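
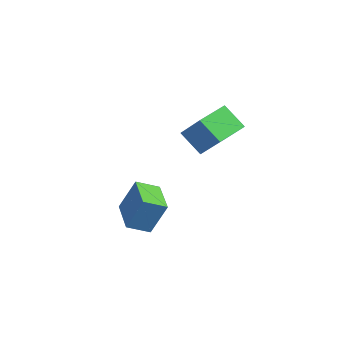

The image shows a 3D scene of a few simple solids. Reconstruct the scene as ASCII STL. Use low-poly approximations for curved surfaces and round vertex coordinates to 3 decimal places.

solid 
facet normal -0.835 0.550 0.009
outer loop
vertex 1.268 -2.595 -1.746
vertex 1.912 -1.607 -2.316
vertex 0.799 -3.281 -3.466
endloop
endfacet
facet normal -0.492 -0.754 0.435
outer loop
vertex 2.428 -4.353 -3.484
vertex 1.268 -2.595 -1.746
vertex 0.799 -3.281 -3.466
endloop
endfacet
facet normal -0.835 0.550 0.009
outer loop
vertex 0.799 -3.281 -3.466
vertex 1.912 -1.607 -2.316
vertex 1.443 -2.293 -4.036
endloop
endfacet
facet normal -0.246 -0.359 -0.900
outer loop
vertex 1.443 -2.293 -4.036
vertex 2.428 -4.353 -3.484
vertex 0.799 -3.281 -3.466
endloop
endfacet
facet normal 0.246 0.359 0.900
outer loop
vertex 1.268 -2.595 -1.746
vertex 3.541 -2.679 -2.334
vertex 1.912 -1.607 -2.316
endloop
endfacet
facet normal -0.492 -0.754 0.435
outer loop
vertex 2.897 -3.667 -1.764
vertex 1.268 -2.595 -1.746
vertex 2.428 -4.353 -3.484
endloop
endfacet
facet normal 0.246 0.359 0.900
outer loop
vertex 2.897 -3.667 -1.764
vertex 3.541 -2.679 -2.334
vertex 1.268 -2.595 -1.746
endloop
endfacet
facet normal 0.492 0.754 -0.435
outer loop
vertex 1.912 -1.607 -2.316
vertex 3.541 -2.679 -2.334
vertex 1.443 -2.293 -4.036
endloop
endfacet
facet normal -0.246 -0.359 -0.900
outer loop
vertex 3.072 -3.365 -4.054
vertex 2.428 -4.353 -3.484
vertex 1.443 -2.293 -4.036
endloop
endfacet
facet normal 0.492 0.754 -0.435
outer loop
vertex 1.443 -2.293 -4.036
vertex 3.541 -2.679 -2.334
vertex 3.072 -3.365 -4.054
endloop
endfacet
facet normal 0.835 -0.550 -0.009
outer loop
vertex 3.072 -3.365 -4.054
vertex 2.897 -3.667 -1.764
vertex 2.428 -4.353 -3.484
endloop
endfacet
facet normal 0.835 -0.550 -0.009
outer loop
vertex 3.541 -2.679 -2.334
vertex 2.897 -3.667 -1.764
vertex 3.072 -3.365 -4.054
endloop
endfacet
facet normal -0.765 -0.091 0.637
outer loop
vertex 1.331 1.732 0.585
vertex 1.235 3.594 0.737
vertex -0.062 1.797 -1.078
endloop
endfacet
facet normal 0.051 -0.995 -0.082
outer loop
vertex 1.185 1.946 -2.117
vertex 1.331 1.732 0.585
vertex -0.062 1.797 -1.078
endloop
endfacet
facet normal -0.765 -0.092 0.637
outer loop
vertex -0.062 1.797 -1.078
vertex 1.235 3.594 0.737
vertex -0.158 3.658 -0.926
endloop
endfacet
facet normal -0.642 0.029 -0.766
outer loop
vertex -0.158 3.658 -0.926
vertex 1.185 1.946 -2.117
vertex -0.062 1.797 -1.078
endloop
endfacet
facet normal 0.642 -0.029 0.766
outer loop
vertex 1.331 1.732 0.585
vertex 2.482 3.743 -0.302
vertex 1.235 3.594 0.737
endloop
endfacet
facet normal 0.052 -0.995 -0.082
outer loop
vertex 2.578 1.882 -0.454
vertex 1.331 1.732 0.585
vertex 1.185 1.946 -2.117
endloop
endfacet
facet normal 0.642 -0.029 0.766
outer loop
vertex 2.578 1.882 -0.454
vertex 2.482 3.743 -0.302
vertex 1.331 1.732 0.585
endloop
endfacet
facet normal -0.051 0.995 0.081
outer loop
vertex 1.235 3.594 0.737
vertex 2.482 3.743 -0.302
vertex -0.158 3.658 -0.926
endloop
endfacet
facet normal -0.642 0.029 -0.766
outer loop
vertex 1.089 3.808 -1.965
vertex 1.185 1.946 -2.117
vertex -0.158 3.658 -0.926
endloop
endfacet
facet normal -0.051 0.995 0.082
outer loop
vertex -0.158 3.658 -0.926
vertex 2.482 3.743 -0.302
vertex 1.089 3.808 -1.965
endloop
endfacet
facet normal 0.765 0.091 -0.637
outer loop
vertex 1.089 3.808 -1.965
vertex 2.578 1.882 -0.454
vertex 1.185 1.946 -2.117
endloop
endfacet
facet normal 0.765 0.092 -0.637
outer loop
vertex 2.482 3.743 -0.302
vertex 2.578 1.882 -0.454
vertex 1.089 3.808 -1.965
endloop
endfacet

endsolid


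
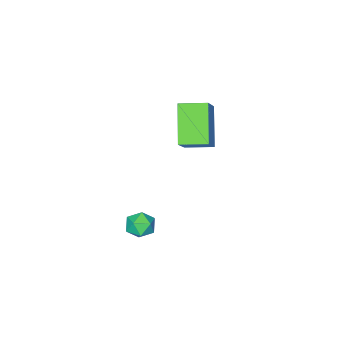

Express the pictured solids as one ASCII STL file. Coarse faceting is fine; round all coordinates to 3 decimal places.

solid 
facet normal -0.664 0.738 0.118
outer loop
vertex -3.413 -2.253 2.077
vertex -2.392 -1.535 3.332
vertex -2.405 -1.111 0.603
endloop
endfacet
facet normal -0.576 -0.406 -0.709
outer loop
vertex -1.528 -2.085 0.448
vertex -3.413 -2.253 2.077
vertex -2.405 -1.111 0.603
endloop
endfacet
facet normal -0.664 0.738 0.118
outer loop
vertex -2.405 -1.111 0.603
vertex -2.392 -1.535 3.332
vertex -1.384 -0.392 1.858
endloop
endfacet
facet normal 0.475 0.539 -0.695
outer loop
vertex -1.384 -0.392 1.858
vertex -1.528 -2.085 0.448
vertex -2.405 -1.111 0.603
endloop
endfacet
facet normal -0.476 -0.539 0.695
outer loop
vertex -3.413 -2.253 2.077
vertex -1.515 -2.509 3.177
vertex -2.392 -1.535 3.332
endloop
endfacet
facet normal -0.577 -0.406 -0.709
outer loop
vertex -2.536 -3.228 1.922
vertex -3.413 -2.253 2.077
vertex -1.528 -2.085 0.448
endloop
endfacet
facet normal -0.476 -0.538 0.696
outer loop
vertex -2.536 -3.228 1.922
vertex -1.515 -2.509 3.177
vertex -3.413 -2.253 2.077
endloop
endfacet
facet normal 0.576 0.406 0.709
outer loop
vertex -2.392 -1.535 3.332
vertex -1.515 -2.509 3.177
vertex -1.384 -0.392 1.858
endloop
endfacet
facet normal 0.476 0.539 -0.695
outer loop
vertex -0.507 -1.367 1.703
vertex -1.528 -2.085 0.448
vertex -1.384 -0.392 1.858
endloop
endfacet
facet normal 0.577 0.406 0.709
outer loop
vertex -1.384 -0.392 1.858
vertex -1.515 -2.509 3.177
vertex -0.507 -1.367 1.703
endloop
endfacet
facet normal 0.664 -0.738 -0.118
outer loop
vertex -0.507 -1.367 1.703
vertex -2.536 -3.228 1.922
vertex -1.528 -2.085 0.448
endloop
endfacet
facet normal 0.664 -0.738 -0.118
outer loop
vertex -1.515 -2.509 3.177
vertex -2.536 -3.228 1.922
vertex -0.507 -1.367 1.703
endloop
endfacet
facet normal 0.123 0.329 0.936
outer loop
vertex 1.065 -1.379 -2.817
vertex 0.95 -2.07 -2.559
vertex 1.642 -1.845 -2.729
endloop
endfacet
facet normal 0.506 0.717 0.478
outer loop
vertex 1.065 -1.379 -2.817
vertex 1.642 -1.845 -2.729
vertex 1.601 -1.412 -3.335
endloop
endfacet
facet normal 0.059 0.998 -0.002
outer loop
vertex 1.065 -1.379 -2.817
vertex 1.601 -1.412 -3.335
vertex 0.884 -1.37 -3.541
endloop
endfacet
facet normal -0.602 0.783 0.160
outer loop
vertex 1.065 -1.379 -2.817
vertex 0.884 -1.37 -3.541
vertex 0.482 -1.777 -3.062
endloop
endfacet
facet normal -0.563 0.370 0.739
outer loop
vertex 1.065 -1.379 -2.817
vertex 0.482 -1.777 -3.062
vertex 0.95 -2.07 -2.559
endloop
endfacet
facet normal 0.951 0.278 0.135
outer loop
vertex 1.601 -1.412 -3.335
vertex 1.642 -1.845 -2.729
vertex 1.818 -2.123 -3.398
endloop
endfacet
facet normal 0.330 -0.352 0.876
outer loop
vertex 1.642 -1.845 -2.729
vertex 0.95 -2.07 -2.559
vertex 1.416 -2.53 -2.919
endloop
endfacet
facet normal -0.779 -0.287 0.557
outer loop
vertex 0.95 -2.07 -2.559
vertex 0.482 -1.777 -3.062
vertex 0.699 -2.488 -3.125
endloop
endfacet
facet normal -0.842 0.383 -0.381
outer loop
vertex 0.482 -1.777 -3.062
vertex 0.884 -1.37 -3.541
vertex 0.658 -2.055 -3.731
endloop
endfacet
facet normal 0.227 0.732 -0.642
outer loop
vertex 0.884 -1.37 -3.541
vertex 1.601 -1.412 -3.335
vertex 1.35 -1.83 -3.901
endloop
endfacet
facet normal 0.602 -0.783 -0.160
outer loop
vertex 1.235 -2.521 -3.643
vertex 1.818 -2.123 -3.398
vertex 1.416 -2.53 -2.919
endloop
endfacet
facet normal -0.059 -0.998 0.002
outer loop
vertex 1.235 -2.521 -3.643
vertex 1.416 -2.53 -2.919
vertex 0.699 -2.488 -3.125
endloop
endfacet
facet normal -0.506 -0.717 -0.478
outer loop
vertex 1.235 -2.521 -3.643
vertex 0.699 -2.488 -3.125
vertex 0.658 -2.055 -3.731
endloop
endfacet
facet normal -0.123 -0.329 -0.936
outer loop
vertex 1.235 -2.521 -3.643
vertex 0.658 -2.055 -3.731
vertex 1.35 -1.83 -3.901
endloop
endfacet
facet normal 0.563 -0.370 -0.739
outer loop
vertex 1.235 -2.521 -3.643
vertex 1.35 -1.83 -3.901
vertex 1.818 -2.123 -3.398
endloop
endfacet
facet normal 0.842 -0.383 0.381
outer loop
vertex 1.416 -2.53 -2.919
vertex 1.818 -2.123 -3.398
vertex 1.642 -1.845 -2.729
endloop
endfacet
facet normal -0.227 -0.732 0.642
outer loop
vertex 0.699 -2.488 -3.125
vertex 1.416 -2.53 -2.919
vertex 0.95 -2.07 -2.559
endloop
endfacet
facet normal -0.951 -0.278 -0.135
outer loop
vertex 0.658 -2.055 -3.731
vertex 0.699 -2.488 -3.125
vertex 0.482 -1.777 -3.062
endloop
endfacet
facet normal -0.330 0.352 -0.876
outer loop
vertex 1.35 -1.83 -3.901
vertex 0.658 -2.055 -3.731
vertex 0.884 -1.37 -3.541
endloop
endfacet
facet normal 0.779 0.287 -0.557
outer loop
vertex 1.818 -2.123 -3.398
vertex 1.35 -1.83 -3.901
vertex 1.601 -1.412 -3.335
endloop
endfacet

endsolid


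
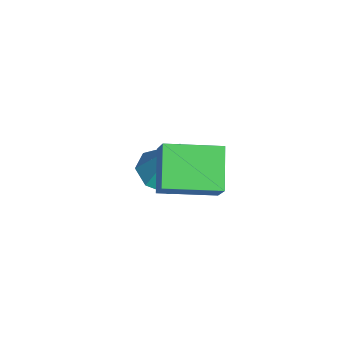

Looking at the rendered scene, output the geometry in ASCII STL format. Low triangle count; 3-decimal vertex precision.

solid 
facet normal -0.565 0.084 -0.821
outer loop
vertex -1.783 -0.849 2.485
vertex -1.092 0.973 2.197
vertex -0.557 -1.456 1.579
endloop
endfacet
facet normal -0.350 -0.925 0.146
outer loop
vertex 0.092 -1.553 2.523
vertex -1.783 -0.849 2.485
vertex -0.557 -1.456 1.579
endloop
endfacet
facet normal -0.565 0.084 -0.821
outer loop
vertex -0.557 -1.456 1.579
vertex -1.092 0.973 2.197
vertex 0.133 0.366 1.291
endloop
endfacet
facet normal 0.747 -0.370 -0.552
outer loop
vertex 0.133 0.366 1.291
vertex 0.092 -1.553 2.523
vertex -0.557 -1.456 1.579
endloop
endfacet
facet normal -0.747 0.371 0.552
outer loop
vertex -1.783 -0.849 2.485
vertex -0.443 0.876 3.141
vertex -1.092 0.973 2.197
endloop
endfacet
facet normal -0.350 -0.925 0.146
outer loop
vertex -1.133 -0.946 3.429
vertex -1.783 -0.849 2.485
vertex 0.092 -1.553 2.523
endloop
endfacet
facet normal -0.747 0.370 0.552
outer loop
vertex -1.133 -0.946 3.429
vertex -0.443 0.876 3.141
vertex -1.783 -0.849 2.485
endloop
endfacet
facet normal 0.350 0.925 -0.146
outer loop
vertex -1.092 0.973 2.197
vertex -0.443 0.876 3.141
vertex 0.133 0.366 1.291
endloop
endfacet
facet normal 0.747 -0.371 -0.552
outer loop
vertex 0.783 0.269 2.235
vertex 0.092 -1.553 2.523
vertex 0.133 0.366 1.291
endloop
endfacet
facet normal 0.350 0.925 -0.146
outer loop
vertex 0.133 0.366 1.291
vertex -0.443 0.876 3.141
vertex 0.783 0.269 2.235
endloop
endfacet
facet normal 0.565 -0.085 0.821
outer loop
vertex 0.783 0.269 2.235
vertex -1.133 -0.946 3.429
vertex 0.092 -1.553 2.523
endloop
endfacet
facet normal 0.565 -0.084 0.821
outer loop
vertex -0.443 0.876 3.141
vertex -1.133 -0.946 3.429
vertex 0.783 0.269 2.235
endloop
endfacet
facet normal -0.211 -0.177 -0.961
outer loop
vertex -2.663 0.731 -1.331
vertex -3.615 0.308 -1.044
vertex -3.265 1.297 -1.303
endloop
endfacet
facet normal 0.674 0.706 0.218
outer loop
vertex -2.663 0.731 -1.331
vertex -3.265 1.297 -1.303
vertex -3.225 0.632 0.724
endloop
endfacet
facet normal -0.213 -0.176 -0.961
outer loop
vertex -3.265 1.297 -1.303
vertex -3.615 0.308 -1.044
vertex -4.072 1.284 -1.122
endloop
endfacet
facet normal 0.054 0.949 0.310
outer loop
vertex -3.265 1.297 -1.303
vertex -4.072 1.284 -1.122
vertex -3.225 0.632 0.724
endloop
endfacet
facet normal -0.211 -0.176 -0.962
outer loop
vertex -4.072 1.284 -1.122
vertex -3.615 0.308 -1.044
vertex -4.611 0.699 -0.897
endloop
endfacet
facet normal -0.539 0.685 0.489
outer loop
vertex -4.072 1.284 -1.122
vertex -4.611 0.699 -0.897
vertex -3.225 0.632 0.724
endloop
endfacet
facet normal -0.211 -0.177 -0.961
outer loop
vertex -4.611 0.699 -0.897
vertex -3.615 0.308 -1.044
vertex -4.566 -0.115 -0.757
endloop
endfacet
facet normal -0.757 0.070 0.650
outer loop
vertex -4.611 0.699 -0.897
vertex -4.566 -0.115 -0.757
vertex -3.225 0.632 0.724
endloop
endfacet
facet normal -0.212 -0.176 -0.961
outer loop
vertex -4.566 -0.115 -0.757
vertex -3.615 0.308 -1.044
vertex -3.965 -0.681 -0.786
endloop
endfacet
facet normal -0.472 -0.537 0.699
outer loop
vertex -4.566 -0.115 -0.757
vertex -3.965 -0.681 -0.786
vertex -3.225 0.632 0.724
endloop
endfacet
facet normal -0.211 -0.176 -0.961
outer loop
vertex -3.965 -0.681 -0.786
vertex -3.615 0.308 -1.044
vertex -3.158 -0.667 -0.966
endloop
endfacet
facet normal 0.149 -0.781 0.606
outer loop
vertex -3.965 -0.681 -0.786
vertex -3.158 -0.667 -0.966
vertex -3.225 0.632 0.724
endloop
endfacet
facet normal -0.212 -0.176 -0.961
outer loop
vertex -3.158 -0.667 -0.966
vertex -3.615 0.308 -1.044
vertex -2.619 -0.083 -1.192
endloop
endfacet
facet normal 0.741 -0.518 0.428
outer loop
vertex -3.158 -0.667 -0.966
vertex -2.619 -0.083 -1.192
vertex -3.225 0.632 0.724
endloop
endfacet
facet normal -0.212 -0.176 -0.961
outer loop
vertex -2.619 -0.083 -1.192
vertex -3.615 0.308 -1.044
vertex -2.663 0.731 -1.331
endloop
endfacet
facet normal 0.959 0.097 0.267
outer loop
vertex -2.619 -0.083 -1.192
vertex -2.663 0.731 -1.331
vertex -3.225 0.632 0.724
endloop
endfacet

endsolid


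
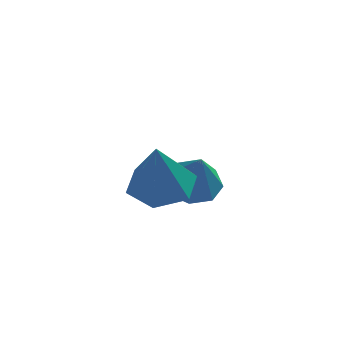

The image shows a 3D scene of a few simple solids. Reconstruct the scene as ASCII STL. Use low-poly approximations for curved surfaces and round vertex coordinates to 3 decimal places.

solid 
facet normal -0.144 0.400 -0.905
outer loop
vertex 3.548 1.963 -3.971
vertex 2.976 2.676 -3.565
vertex 3.951 2.58 -3.763
endloop
endfacet
facet normal 0.796 -0.579 0.175
outer loop
vertex 3.548 1.963 -3.971
vertex 3.951 2.58 -3.763
vertex 3.204 2.044 -2.135
endloop
endfacet
facet normal -0.144 0.400 -0.905
outer loop
vertex 3.951 2.58 -3.763
vertex 2.976 2.676 -3.565
vertex 3.783 3.253 -3.439
endloop
endfacet
facet normal 0.906 0.022 0.423
outer loop
vertex 3.951 2.58 -3.763
vertex 3.783 3.253 -3.439
vertex 3.204 2.044 -2.135
endloop
endfacet
facet normal -0.145 0.400 -0.905
outer loop
vertex 3.783 3.253 -3.439
vertex 2.976 2.676 -3.565
vertex 3.142 3.587 -3.189
endloop
endfacet
facet normal 0.527 0.494 0.692
outer loop
vertex 3.783 3.253 -3.439
vertex 3.142 3.587 -3.189
vertex 3.204 2.044 -2.135
endloop
endfacet
facet normal -0.144 0.400 -0.905
outer loop
vertex 3.142 3.587 -3.189
vertex 2.976 2.676 -3.565
vertex 2.403 3.388 -3.159
endloop
endfacet
facet normal -0.117 0.557 0.822
outer loop
vertex 3.142 3.587 -3.189
vertex 2.403 3.388 -3.159
vertex 3.204 2.044 -2.135
endloop
endfacet
facet normal -0.144 0.400 -0.905
outer loop
vertex 2.403 3.388 -3.159
vertex 2.976 2.676 -3.565
vertex 2.0 2.772 -3.367
endloop
endfacet
facet normal -0.650 0.176 0.739
outer loop
vertex 2.403 3.388 -3.159
vertex 2.0 2.772 -3.367
vertex 3.204 2.044 -2.135
endloop
endfacet
facet normal -0.144 0.400 -0.905
outer loop
vertex 2.0 2.772 -3.367
vertex 2.976 2.676 -3.565
vertex 2.169 2.099 -3.691
endloop
endfacet
facet normal -0.760 -0.427 0.490
outer loop
vertex 2.0 2.772 -3.367
vertex 2.169 2.099 -3.691
vertex 3.204 2.044 -2.135
endloop
endfacet
facet normal -0.144 0.400 -0.905
outer loop
vertex 2.169 2.099 -3.691
vertex 2.976 2.676 -3.565
vertex 2.81 1.764 -3.941
endloop
endfacet
facet normal -0.382 -0.897 0.222
outer loop
vertex 2.169 2.099 -3.691
vertex 2.81 1.764 -3.941
vertex 3.204 2.044 -2.135
endloop
endfacet
facet normal -0.145 0.400 -0.905
outer loop
vertex 2.81 1.764 -3.941
vertex 2.976 2.676 -3.565
vertex 3.548 1.963 -3.971
endloop
endfacet
facet normal 0.263 -0.961 0.092
outer loop
vertex 2.81 1.764 -3.941
vertex 3.548 1.963 -3.971
vertex 3.204 2.044 -2.135
endloop
endfacet
facet normal 0.099 0.287 -0.953
outer loop
vertex 2.847 -0.241 -1.381
vertex 1.798 -0.434 -1.548
vertex 2.122 0.543 -1.22
endloop
endfacet
facet normal 0.623 0.443 0.645
outer loop
vertex 2.847 -0.241 -1.381
vertex 2.122 0.543 -1.22
vertex 1.602 -1.006 0.348
endloop
endfacet
facet normal 0.098 0.287 -0.953
outer loop
vertex 2.122 0.543 -1.22
vertex 1.798 -0.434 -1.548
vertex 1.072 0.349 -1.387
endloop
endfacet
facet normal -0.237 0.729 0.642
outer loop
vertex 2.122 0.543 -1.22
vertex 1.072 0.349 -1.387
vertex 1.602 -1.006 0.348
endloop
endfacet
facet normal 0.099 0.287 -0.953
outer loop
vertex 1.072 0.349 -1.387
vertex 1.798 -0.434 -1.548
vertex 0.749 -0.627 -1.715
endloop
endfacet
facet normal -0.901 0.163 0.402
outer loop
vertex 1.072 0.349 -1.387
vertex 0.749 -0.627 -1.715
vertex 1.602 -1.006 0.348
endloop
endfacet
facet normal 0.099 0.287 -0.953
outer loop
vertex 0.749 -0.627 -1.715
vertex 1.798 -0.434 -1.548
vertex 1.474 -1.411 -1.876
endloop
endfacet
facet normal -0.707 -0.688 0.166
outer loop
vertex 0.749 -0.627 -1.715
vertex 1.474 -1.411 -1.876
vertex 1.602 -1.006 0.348
endloop
endfacet
facet normal 0.099 0.287 -0.953
outer loop
vertex 1.474 -1.411 -1.876
vertex 1.798 -0.434 -1.548
vertex 2.524 -1.218 -1.709
endloop
endfacet
facet normal 0.152 -0.974 0.169
outer loop
vertex 1.474 -1.411 -1.876
vertex 2.524 -1.218 -1.709
vertex 1.602 -1.006 0.348
endloop
endfacet
facet normal 0.099 0.287 -0.953
outer loop
vertex 2.524 -1.218 -1.709
vertex 1.798 -0.434 -1.548
vertex 2.847 -0.241 -1.381
endloop
endfacet
facet normal 0.817 -0.407 0.408
outer loop
vertex 2.524 -1.218 -1.709
vertex 2.847 -0.241 -1.381
vertex 1.602 -1.006 0.348
endloop
endfacet

endsolid


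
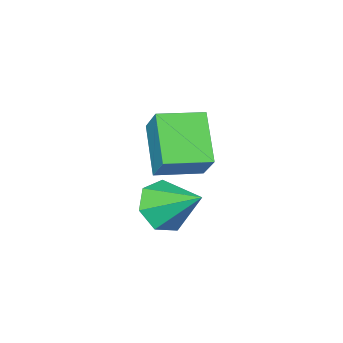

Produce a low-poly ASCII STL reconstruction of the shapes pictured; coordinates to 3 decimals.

solid 
facet normal 0.141 -0.796 -0.589
outer loop
vertex 0.868 1.679 1.92
vertex 0.145 1.226 2.359
vertex 0.114 1.793 1.585
endloop
endfacet
facet normal 0.298 0.879 -0.371
outer loop
vertex 0.868 1.679 1.92
vertex 0.114 1.793 1.585
vertex -0.105 2.634 3.401
endloop
endfacet
facet normal 0.141 -0.796 -0.589
outer loop
vertex 0.114 1.793 1.585
vertex 0.145 1.226 2.359
vertex -0.617 1.48 1.833
endloop
endfacet
facet normal -0.474 0.776 -0.417
outer loop
vertex 0.114 1.793 1.585
vertex -0.617 1.48 1.833
vertex -0.105 2.634 3.401
endloop
endfacet
facet normal 0.142 -0.795 -0.589
outer loop
vertex -0.617 1.48 1.833
vertex 0.145 1.226 2.359
vertex -0.774 0.975 2.477
endloop
endfacet
facet normal -0.935 0.351 0.047
outer loop
vertex -0.617 1.48 1.833
vertex -0.774 0.975 2.477
vertex -0.105 2.634 3.401
endloop
endfacet
facet normal 0.142 -0.795 -0.589
outer loop
vertex -0.774 0.975 2.477
vertex 0.145 1.226 2.359
vertex -0.239 0.659 3.032
endloop
endfacet
facet normal -0.739 -0.075 0.670
outer loop
vertex -0.774 0.975 2.477
vertex -0.239 0.659 3.032
vertex -0.105 2.634 3.401
endloop
endfacet
facet normal 0.141 -0.795 -0.589
outer loop
vertex -0.239 0.659 3.032
vertex 0.145 1.226 2.359
vertex 0.585 0.77 3.08
endloop
endfacet
facet normal -0.033 -0.181 0.983
outer loop
vertex -0.239 0.659 3.032
vertex 0.585 0.77 3.08
vertex -0.105 2.634 3.401
endloop
endfacet
facet normal 0.141 -0.796 -0.589
outer loop
vertex 0.585 0.77 3.08
vertex 0.145 1.226 2.359
vertex 1.078 1.224 2.585
endloop
endfacet
facet normal 0.651 0.112 0.751
outer loop
vertex 0.585 0.77 3.08
vertex 1.078 1.224 2.585
vertex -0.105 2.634 3.401
endloop
endfacet
facet normal 0.141 -0.796 -0.589
outer loop
vertex 1.078 1.224 2.585
vertex 0.145 1.226 2.359
vertex 0.868 1.679 1.92
endloop
endfacet
facet normal 0.798 0.584 0.148
outer loop
vertex 1.078 1.224 2.585
vertex 0.868 1.679 1.92
vertex -0.105 2.634 3.401
endloop
endfacet
facet normal -0.392 -0.668 0.633
outer loop
vertex -1.7 -1.503 4.247
vertex -3.133 -0.809 4.092
vertex -2.003 -2.374 3.14
endloop
endfacet
facet normal 0.896 -0.434 0.096
outer loop
vertex -1.227 -1.051 1.888
vertex -1.7 -1.503 4.247
vertex -2.003 -2.374 3.14
endloop
endfacet
facet normal -0.392 -0.668 0.633
outer loop
vertex -2.003 -2.374 3.14
vertex -3.133 -0.809 4.092
vertex -3.436 -1.679 2.986
endloop
endfacet
facet normal -0.210 -0.604 -0.769
outer loop
vertex -3.436 -1.679 2.986
vertex -1.227 -1.051 1.888
vertex -2.003 -2.374 3.14
endloop
endfacet
facet normal 0.210 0.604 0.769
outer loop
vertex -1.7 -1.503 4.247
vertex -2.357 0.514 2.84
vertex -3.133 -0.809 4.092
endloop
endfacet
facet normal 0.896 -0.434 0.096
outer loop
vertex -0.924 -0.181 2.994
vertex -1.7 -1.503 4.247
vertex -1.227 -1.051 1.888
endloop
endfacet
facet normal 0.211 0.605 0.768
outer loop
vertex -0.924 -0.181 2.994
vertex -2.357 0.514 2.84
vertex -1.7 -1.503 4.247
endloop
endfacet
facet normal -0.896 0.434 -0.096
outer loop
vertex -3.133 -0.809 4.092
vertex -2.357 0.514 2.84
vertex -3.436 -1.679 2.986
endloop
endfacet
facet normal -0.210 -0.605 -0.768
outer loop
vertex -2.66 -0.357 1.733
vertex -1.227 -1.051 1.888
vertex -3.436 -1.679 2.986
endloop
endfacet
facet normal -0.896 0.434 -0.097
outer loop
vertex -3.436 -1.679 2.986
vertex -2.357 0.514 2.84
vertex -2.66 -0.357 1.733
endloop
endfacet
facet normal 0.392 0.668 -0.633
outer loop
vertex -2.66 -0.357 1.733
vertex -0.924 -0.181 2.994
vertex -1.227 -1.051 1.888
endloop
endfacet
facet normal 0.392 0.668 -0.633
outer loop
vertex -2.357 0.514 2.84
vertex -0.924 -0.181 2.994
vertex -2.66 -0.357 1.733
endloop
endfacet

endsolid


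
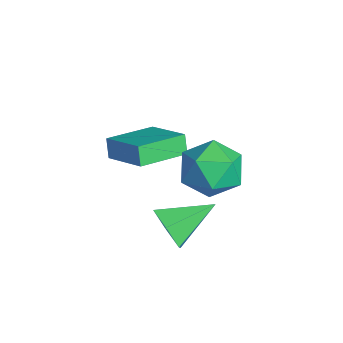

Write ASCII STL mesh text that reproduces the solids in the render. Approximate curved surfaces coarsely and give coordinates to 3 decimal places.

solid 
facet normal 0.072 -0.926 -0.370
outer loop
vertex 3.561 0.646 0.103
vertex 3.179 0.282 0.941
vertex 2.581 0.534 0.194
endloop
endfacet
facet normal -0.145 0.703 -0.696
outer loop
vertex 3.561 0.646 0.103
vertex 2.581 0.534 0.194
vertex 3.041 2.078 1.659
endloop
endfacet
facet normal 0.072 -0.926 -0.370
outer loop
vertex 2.581 0.534 0.194
vertex 3.179 0.282 0.941
vertex 2.2 0.17 1.031
endloop
endfacet
facet normal -0.870 0.450 -0.201
outer loop
vertex 2.581 0.534 0.194
vertex 2.2 0.17 1.031
vertex 3.041 2.078 1.659
endloop
endfacet
facet normal 0.072 -0.926 -0.371
outer loop
vertex 2.2 0.17 1.031
vertex 3.179 0.282 0.941
vertex 2.798 -0.083 1.779
endloop
endfacet
facet normal -0.755 0.121 0.644
outer loop
vertex 2.2 0.17 1.031
vertex 2.798 -0.083 1.779
vertex 3.041 2.078 1.659
endloop
endfacet
facet normal 0.072 -0.926 -0.371
outer loop
vertex 2.798 -0.083 1.779
vertex 3.179 0.282 0.941
vertex 3.777 0.029 1.689
endloop
endfacet
facet normal 0.086 0.046 0.995
outer loop
vertex 2.798 -0.083 1.779
vertex 3.777 0.029 1.689
vertex 3.041 2.078 1.659
endloop
endfacet
facet normal 0.071 -0.926 -0.370
outer loop
vertex 3.777 0.029 1.689
vertex 3.179 0.282 0.941
vertex 4.159 0.393 0.851
endloop
endfacet
facet normal 0.813 0.299 0.500
outer loop
vertex 3.777 0.029 1.689
vertex 4.159 0.393 0.851
vertex 3.041 2.078 1.659
endloop
endfacet
facet normal 0.071 -0.926 -0.370
outer loop
vertex 4.159 0.393 0.851
vertex 3.179 0.282 0.941
vertex 3.561 0.646 0.103
endloop
endfacet
facet normal 0.697 0.628 -0.345
outer loop
vertex 4.159 0.393 0.851
vertex 3.561 0.646 0.103
vertex 3.041 2.078 1.659
endloop
endfacet
facet normal -0.831 -0.360 -0.423
outer loop
vertex -1.075 -0.612 2.385
vertex -1.682 1.297 1.951
vertex -0.671 -0.656 1.628
endloop
endfacet
facet normal 0.296 -0.931 0.212
outer loop
vertex 0.942 0.043 2.449
vertex -1.075 -0.612 2.385
vertex -0.671 -0.656 1.628
endloop
endfacet
facet normal -0.831 -0.360 -0.424
outer loop
vertex -0.671 -0.656 1.628
vertex -1.682 1.297 1.951
vertex -1.277 1.253 1.194
endloop
endfacet
facet normal 0.470 -0.051 -0.881
outer loop
vertex -1.277 1.253 1.194
vertex 0.942 0.043 2.449
vertex -0.671 -0.656 1.628
endloop
endfacet
facet normal -0.470 0.051 0.881
outer loop
vertex -1.075 -0.612 2.385
vertex -0.069 1.996 2.772
vertex -1.682 1.297 1.951
endloop
endfacet
facet normal 0.296 -0.931 0.212
outer loop
vertex 0.537 0.087 3.206
vertex -1.075 -0.612 2.385
vertex 0.942 0.043 2.449
endloop
endfacet
facet normal -0.471 0.051 0.881
outer loop
vertex 0.537 0.087 3.206
vertex -0.069 1.996 2.772
vertex -1.075 -0.612 2.385
endloop
endfacet
facet normal -0.296 0.931 -0.212
outer loop
vertex -1.682 1.297 1.951
vertex -0.069 1.996 2.772
vertex -1.277 1.253 1.194
endloop
endfacet
facet normal 0.471 -0.051 -0.881
outer loop
vertex 0.335 1.952 2.015
vertex 0.942 0.043 2.449
vertex -1.277 1.253 1.194
endloop
endfacet
facet normal -0.296 0.931 -0.212
outer loop
vertex -1.277 1.253 1.194
vertex -0.069 1.996 2.772
vertex 0.335 1.952 2.015
endloop
endfacet
facet normal 0.831 0.361 0.424
outer loop
vertex 0.335 1.952 2.015
vertex 0.537 0.087 3.206
vertex 0.942 0.043 2.449
endloop
endfacet
facet normal 0.832 0.360 0.423
outer loop
vertex -0.069 1.996 2.772
vertex 0.537 0.087 3.206
vertex 0.335 1.952 2.015
endloop
endfacet
facet normal -0.871 -0.063 0.488
outer loop
vertex 1.684 2.343 3.477
vertex 2.006 1.212 3.906
vertex 2.299 2.237 4.561
endloop
endfacet
facet normal -0.657 0.616 0.433
outer loop
vertex 1.684 2.343 3.477
vertex 2.299 2.237 4.561
vertex 2.61 3.138 3.751
endloop
endfacet
facet normal -0.584 0.769 -0.260
outer loop
vertex 1.684 2.343 3.477
vertex 2.61 3.138 3.751
vertex 2.509 2.671 2.595
endloop
endfacet
facet normal -0.751 0.185 -0.634
outer loop
vertex 1.684 2.343 3.477
vertex 2.509 2.671 2.595
vertex 2.136 1.48 2.69
endloop
endfacet
facet normal -0.928 -0.330 -0.172
outer loop
vertex 1.684 2.343 3.477
vertex 2.136 1.48 2.69
vertex 2.006 1.212 3.906
endloop
endfacet
facet normal -0.017 0.672 0.741
outer loop
vertex 2.61 3.138 3.751
vertex 2.299 2.237 4.561
vertex 3.504 2.5 4.35
endloop
endfacet
facet normal -0.361 -0.427 0.829
outer loop
vertex 2.299 2.237 4.561
vertex 2.006 1.212 3.906
vertex 3.131 1.309 4.445
endloop
endfacet
facet normal -0.454 -0.859 -0.238
outer loop
vertex 2.006 1.212 3.906
vertex 2.136 1.48 2.69
vertex 3.03 0.842 3.289
endloop
endfacet
facet normal -0.167 -0.026 -0.986
outer loop
vertex 2.136 1.48 2.69
vertex 2.509 2.671 2.595
vertex 3.341 1.743 2.479
endloop
endfacet
facet normal 0.103 0.919 -0.380
outer loop
vertex 2.509 2.671 2.595
vertex 2.61 3.138 3.751
vertex 3.634 2.768 3.134
endloop
endfacet
facet normal 0.751 -0.185 0.634
outer loop
vertex 3.956 1.637 3.563
vertex 3.504 2.5 4.35
vertex 3.131 1.309 4.445
endloop
endfacet
facet normal 0.584 -0.769 0.260
outer loop
vertex 3.956 1.637 3.563
vertex 3.131 1.309 4.445
vertex 3.03 0.842 3.289
endloop
endfacet
facet normal 0.657 -0.616 -0.433
outer loop
vertex 3.956 1.637 3.563
vertex 3.03 0.842 3.289
vertex 3.341 1.743 2.479
endloop
endfacet
facet normal 0.871 0.063 -0.488
outer loop
vertex 3.956 1.637 3.563
vertex 3.341 1.743 2.479
vertex 3.634 2.768 3.134
endloop
endfacet
facet normal 0.928 0.330 0.172
outer loop
vertex 3.956 1.637 3.563
vertex 3.634 2.768 3.134
vertex 3.504 2.5 4.35
endloop
endfacet
facet normal 0.167 0.026 0.986
outer loop
vertex 3.131 1.309 4.445
vertex 3.504 2.5 4.35
vertex 2.299 2.237 4.561
endloop
endfacet
facet normal -0.103 -0.919 0.380
outer loop
vertex 3.03 0.842 3.289
vertex 3.131 1.309 4.445
vertex 2.006 1.212 3.906
endloop
endfacet
facet normal 0.017 -0.672 -0.741
outer loop
vertex 3.341 1.743 2.479
vertex 3.03 0.842 3.289
vertex 2.136 1.48 2.69
endloop
endfacet
facet normal 0.361 0.427 -0.829
outer loop
vertex 3.634 2.768 3.134
vertex 3.341 1.743 2.479
vertex 2.509 2.671 2.595
endloop
endfacet
facet normal 0.454 0.859 0.238
outer loop
vertex 3.504 2.5 4.35
vertex 3.634 2.768 3.134
vertex 2.61 3.138 3.751
endloop
endfacet

endsolid


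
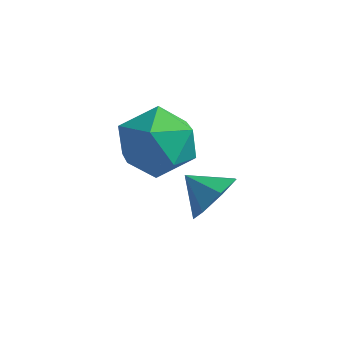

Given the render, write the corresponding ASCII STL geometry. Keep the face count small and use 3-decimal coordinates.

solid 
facet normal -0.717 0.409 -0.565
outer loop
vertex 0.128 0.318 -2.434
vertex -0.581 -0.573 -2.179
vertex -0.573 0.377 -1.502
endloop
endfacet
facet normal -0.297 0.912 -0.281
outer loop
vertex 0.128 0.318 -2.434
vertex -0.573 0.377 -1.502
vertex 0.528 0.758 -1.429
endloop
endfacet
facet normal 0.372 0.787 -0.493
outer loop
vertex 0.128 0.318 -2.434
vertex 0.528 0.758 -1.429
vertex 1.2 0.044 -2.062
endloop
endfacet
facet normal 0.367 0.204 -0.907
outer loop
vertex 0.128 0.318 -2.434
vertex 1.2 0.044 -2.062
vertex 0.514 -0.779 -2.525
endloop
endfacet
facet normal -0.306 -0.029 -0.952
outer loop
vertex 0.128 0.318 -2.434
vertex 0.514 -0.779 -2.525
vertex -0.581 -0.573 -2.179
endloop
endfacet
facet normal -0.321 0.845 0.429
outer loop
vertex 0.528 0.758 -1.429
vertex -0.573 0.377 -1.502
vertex 0.066 0.139 -0.555
endloop
endfacet
facet normal -0.999 0.030 -0.031
outer loop
vertex -0.573 0.377 -1.502
vertex -0.581 -0.573 -2.179
vertex -0.62 -0.684 -1.018
endloop
endfacet
facet normal -0.335 -0.677 -0.656
outer loop
vertex -0.581 -0.573 -2.179
vertex 0.514 -0.779 -2.525
vertex 0.052 -1.398 -1.651
endloop
endfacet
facet normal 0.754 -0.300 -0.584
outer loop
vertex 0.514 -0.779 -2.525
vertex 1.2 0.044 -2.062
vertex 1.153 -1.017 -1.578
endloop
endfacet
facet normal 0.763 0.641 0.087
outer loop
vertex 1.2 0.044 -2.062
vertex 0.528 0.758 -1.429
vertex 1.161 -0.067 -0.901
endloop
endfacet
facet normal -0.367 -0.204 0.907
outer loop
vertex 0.452 -0.958 -0.646
vertex 0.066 0.139 -0.555
vertex -0.62 -0.684 -1.018
endloop
endfacet
facet normal -0.372 -0.787 0.493
outer loop
vertex 0.452 -0.958 -0.646
vertex -0.62 -0.684 -1.018
vertex 0.052 -1.398 -1.651
endloop
endfacet
facet normal 0.297 -0.912 0.281
outer loop
vertex 0.452 -0.958 -0.646
vertex 0.052 -1.398 -1.651
vertex 1.153 -1.017 -1.578
endloop
endfacet
facet normal 0.717 -0.409 0.565
outer loop
vertex 0.452 -0.958 -0.646
vertex 1.153 -1.017 -1.578
vertex 1.161 -0.067 -0.901
endloop
endfacet
facet normal 0.306 0.029 0.952
outer loop
vertex 0.452 -0.958 -0.646
vertex 1.161 -0.067 -0.901
vertex 0.066 0.139 -0.555
endloop
endfacet
facet normal -0.754 0.300 0.584
outer loop
vertex -0.62 -0.684 -1.018
vertex 0.066 0.139 -0.555
vertex -0.573 0.377 -1.502
endloop
endfacet
facet normal -0.763 -0.641 -0.087
outer loop
vertex 0.052 -1.398 -1.651
vertex -0.62 -0.684 -1.018
vertex -0.581 -0.573 -2.179
endloop
endfacet
facet normal 0.321 -0.845 -0.429
outer loop
vertex 1.153 -1.017 -1.578
vertex 0.052 -1.398 -1.651
vertex 0.514 -0.779 -2.525
endloop
endfacet
facet normal 0.999 -0.030 0.031
outer loop
vertex 1.161 -0.067 -0.901
vertex 1.153 -1.017 -1.578
vertex 1.2 0.044 -2.062
endloop
endfacet
facet normal 0.335 0.677 0.656
outer loop
vertex 0.066 0.139 -0.555
vertex 1.161 -0.067 -0.901
vertex 0.528 0.758 -1.429
endloop
endfacet
facet normal 0.851 0.008 -0.525
outer loop
vertex 1.858 1.02 -3.387
vertex 1.441 0.674 -4.068
vertex 1.555 1.514 -3.871
endloop
endfacet
facet normal -0.234 0.603 0.762
outer loop
vertex 1.858 1.02 -3.387
vertex 1.555 1.514 -3.871
vertex 0.539 0.666 -3.512
endloop
endfacet
facet normal 0.852 0.007 -0.524
outer loop
vertex 1.555 1.514 -3.871
vertex 1.441 0.674 -4.068
vertex 1.167 1.375 -4.504
endloop
endfacet
facet normal -0.589 0.786 0.189
outer loop
vertex 1.555 1.514 -3.871
vertex 1.167 1.375 -4.504
vertex 0.539 0.666 -3.512
endloop
endfacet
facet normal 0.851 0.007 -0.524
outer loop
vertex 1.167 1.375 -4.504
vertex 1.441 0.674 -4.068
vertex 0.985 0.708 -4.808
endloop
endfacet
facet normal -0.881 0.373 -0.291
outer loop
vertex 1.167 1.375 -4.504
vertex 0.985 0.708 -4.808
vertex 0.539 0.666 -3.512
endloop
endfacet
facet normal 0.851 0.008 -0.524
outer loop
vertex 0.985 0.708 -4.808
vertex 1.441 0.674 -4.068
vertex 1.147 0.016 -4.555
endloop
endfacet
facet normal -0.891 -0.325 -0.317
outer loop
vertex 0.985 0.708 -4.808
vertex 1.147 0.016 -4.555
vertex 0.539 0.666 -3.512
endloop
endfacet
facet normal 0.851 0.008 -0.525
outer loop
vertex 1.147 0.016 -4.555
vertex 1.441 0.674 -4.068
vertex 1.531 -0.181 -3.935
endloop
endfacet
facet normal -0.611 -0.781 0.130
outer loop
vertex 1.147 0.016 -4.555
vertex 1.531 -0.181 -3.935
vertex 0.539 0.666 -3.512
endloop
endfacet
facet normal 0.851 0.008 -0.524
outer loop
vertex 1.531 -0.181 -3.935
vertex 1.441 0.674 -4.068
vertex 1.847 0.266 -3.415
endloop
endfacet
facet normal -0.253 -0.653 0.714
outer loop
vertex 1.531 -0.181 -3.935
vertex 1.847 0.266 -3.415
vertex 0.539 0.666 -3.512
endloop
endfacet
facet normal 0.851 0.007 -0.525
outer loop
vertex 1.847 0.266 -3.415
vertex 1.441 0.674 -4.068
vertex 1.858 1.02 -3.387
endloop
endfacet
facet normal -0.085 -0.036 0.996
outer loop
vertex 1.847 0.266 -3.415
vertex 1.858 1.02 -3.387
vertex 0.539 0.666 -3.512
endloop
endfacet

endsolid


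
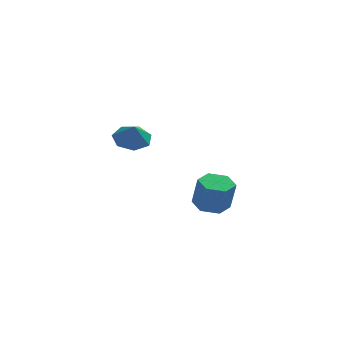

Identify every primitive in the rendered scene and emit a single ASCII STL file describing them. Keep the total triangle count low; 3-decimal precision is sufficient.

solid 
facet normal -0.105 0.438 -0.893
outer loop
vertex -0.004 -3.266 3.011
vertex -0.98 -3.592 2.966
vertex -0.615 -2.711 3.355
endloop
endfacet
facet normal 0.625 0.225 0.748
outer loop
vertex -0.004 -3.266 3.011
vertex -0.615 -2.711 3.355
vertex -0.86 -4.088 3.974
endloop
endfacet
facet normal -0.105 0.438 -0.893
outer loop
vertex -0.615 -2.711 3.355
vertex -0.98 -3.592 2.966
vertex -1.5 -2.82 3.406
endloop
endfacet
facet normal 0.002 0.410 0.912
outer loop
vertex -0.615 -2.711 3.355
vertex -1.5 -2.82 3.406
vertex -0.86 -4.088 3.974
endloop
endfacet
facet normal -0.106 0.438 -0.893
outer loop
vertex -1.5 -2.82 3.406
vertex -0.98 -3.592 2.966
vertex -1.994 -3.511 3.126
endloop
endfacet
facet normal -0.571 0.078 0.817
outer loop
vertex -1.5 -2.82 3.406
vertex -1.994 -3.511 3.126
vertex -0.86 -4.088 3.974
endloop
endfacet
facet normal -0.106 0.439 -0.892
outer loop
vertex -1.994 -3.511 3.126
vertex -0.98 -3.592 2.966
vertex -1.724 -4.262 2.724
endloop
endfacet
facet normal -0.665 -0.524 0.532
outer loop
vertex -1.994 -3.511 3.126
vertex -1.724 -4.262 2.724
vertex -0.86 -4.088 3.974
endloop
endfacet
facet normal -0.105 0.439 -0.892
outer loop
vertex -1.724 -4.262 2.724
vertex -0.98 -3.592 2.966
vertex -0.893 -4.509 2.505
endloop
endfacet
facet normal -0.207 -0.939 0.274
outer loop
vertex -1.724 -4.262 2.724
vertex -0.893 -4.509 2.505
vertex -0.86 -4.088 3.974
endloop
endfacet
facet normal -0.105 0.439 -0.892
outer loop
vertex -0.893 -4.509 2.505
vertex -0.98 -3.592 2.966
vertex -0.128 -4.066 2.633
endloop
endfacet
facet normal 0.457 -0.858 0.236
outer loop
vertex -0.893 -4.509 2.505
vertex -0.128 -4.066 2.633
vertex -0.86 -4.088 3.974
endloop
endfacet
facet normal -0.105 0.438 -0.893
outer loop
vertex -0.128 -4.066 2.633
vertex -0.98 -3.592 2.966
vertex -0.004 -3.266 3.011
endloop
endfacet
facet normal 0.828 -0.339 0.446
outer loop
vertex -0.128 -4.066 2.633
vertex -0.004 -3.266 3.011
vertex -0.86 -4.088 3.974
endloop
endfacet
facet normal -0.155 0.164 -0.974
outer loop
vertex 4.344 1.469 -4.717
vertex 3.304 1.564 -4.536
vertex 3.93 2.419 -4.491
endloop
endfacet
facet normal 0.907 0.413 -0.075
outer loop
vertex 4.344 1.469 -4.717
vertex 3.93 2.419 -4.491
vertex 4.636 1.161 -2.886
endloop
endfacet
facet normal 0.907 0.414 -0.075
outer loop
vertex 4.636 1.161 -2.886
vertex 3.93 2.419 -4.491
vertex 4.222 2.11 -2.66
endloop
endfacet
facet normal 0.155 -0.164 0.974
outer loop
vertex 4.636 1.161 -2.886
vertex 4.222 2.11 -2.66
vertex 3.596 1.256 -2.704
endloop
endfacet
facet normal -0.155 0.164 -0.974
outer loop
vertex 3.93 2.419 -4.491
vertex 3.304 1.564 -4.536
vertex 2.89 2.514 -4.31
endloop
endfacet
facet normal 0.115 0.982 0.147
outer loop
vertex 3.93 2.419 -4.491
vertex 2.89 2.514 -4.31
vertex 4.222 2.11 -2.66
endloop
endfacet
facet normal 0.116 0.982 0.147
outer loop
vertex 4.222 2.11 -2.66
vertex 2.89 2.514 -4.31
vertex 3.182 2.205 -2.478
endloop
endfacet
facet normal 0.155 -0.164 0.974
outer loop
vertex 4.222 2.11 -2.66
vertex 3.182 2.205 -2.478
vertex 3.596 1.256 -2.704
endloop
endfacet
facet normal -0.155 0.164 -0.974
outer loop
vertex 2.89 2.514 -4.31
vertex 3.304 1.564 -4.536
vertex 2.264 1.659 -4.354
endloop
endfacet
facet normal -0.792 0.569 0.222
outer loop
vertex 2.89 2.514 -4.31
vertex 2.264 1.659 -4.354
vertex 3.182 2.205 -2.478
endloop
endfacet
facet normal -0.792 0.569 0.222
outer loop
vertex 3.182 2.205 -2.478
vertex 2.264 1.659 -4.354
vertex 2.556 1.351 -2.523
endloop
endfacet
facet normal 0.155 -0.165 0.974
outer loop
vertex 3.182 2.205 -2.478
vertex 2.556 1.351 -2.523
vertex 3.596 1.256 -2.704
endloop
endfacet
facet normal -0.155 0.164 -0.974
outer loop
vertex 2.264 1.659 -4.354
vertex 3.304 1.564 -4.536
vertex 2.678 0.71 -4.58
endloop
endfacet
facet normal -0.907 -0.414 0.075
outer loop
vertex 2.264 1.659 -4.354
vertex 2.678 0.71 -4.58
vertex 2.556 1.351 -2.523
endloop
endfacet
facet normal -0.907 -0.413 0.075
outer loop
vertex 2.556 1.351 -2.523
vertex 2.678 0.71 -4.58
vertex 2.97 0.401 -2.749
endloop
endfacet
facet normal 0.155 -0.164 0.974
outer loop
vertex 2.556 1.351 -2.523
vertex 2.97 0.401 -2.749
vertex 3.596 1.256 -2.704
endloop
endfacet
facet normal -0.155 0.164 -0.974
outer loop
vertex 2.678 0.71 -4.58
vertex 3.304 1.564 -4.536
vertex 3.718 0.615 -4.762
endloop
endfacet
facet normal -0.116 -0.982 -0.147
outer loop
vertex 2.678 0.71 -4.58
vertex 3.718 0.615 -4.762
vertex 2.97 0.401 -2.749
endloop
endfacet
facet normal -0.115 -0.982 -0.147
outer loop
vertex 2.97 0.401 -2.749
vertex 3.718 0.615 -4.762
vertex 4.01 0.306 -2.93
endloop
endfacet
facet normal 0.155 -0.164 0.974
outer loop
vertex 2.97 0.401 -2.749
vertex 4.01 0.306 -2.93
vertex 3.596 1.256 -2.704
endloop
endfacet
facet normal -0.155 0.165 -0.974
outer loop
vertex 3.718 0.615 -4.762
vertex 3.304 1.564 -4.536
vertex 4.344 1.469 -4.717
endloop
endfacet
facet normal 0.792 -0.569 -0.222
outer loop
vertex 3.718 0.615 -4.762
vertex 4.344 1.469 -4.717
vertex 4.01 0.306 -2.93
endloop
endfacet
facet normal 0.792 -0.569 -0.222
outer loop
vertex 4.01 0.306 -2.93
vertex 4.344 1.469 -4.717
vertex 4.636 1.161 -2.886
endloop
endfacet
facet normal 0.155 -0.164 0.974
outer loop
vertex 4.01 0.306 -2.93
vertex 4.636 1.161 -2.886
vertex 3.596 1.256 -2.704
endloop
endfacet

endsolid


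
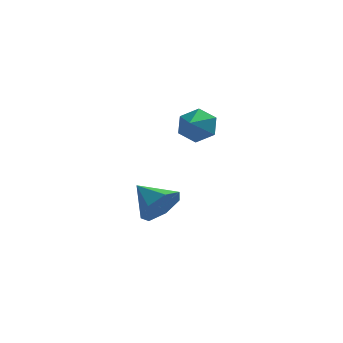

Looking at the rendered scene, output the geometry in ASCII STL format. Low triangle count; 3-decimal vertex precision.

solid 
facet normal 0.685 -0.568 -0.457
outer loop
vertex 2.581 -3.199 -2.53
vertex 1.953 -3.44 -3.172
vertex 2.543 -2.722 -3.18
endloop
endfacet
facet normal 0.275 0.783 0.558
outer loop
vertex 2.581 -3.199 -2.53
vertex 2.543 -2.722 -3.18
vertex 0.987 -2.64 -2.528
endloop
endfacet
facet normal 0.685 -0.568 -0.457
outer loop
vertex 2.543 -2.722 -3.18
vertex 1.953 -3.44 -3.172
vertex 2.061 -2.785 -3.824
endloop
endfacet
facet normal 0.009 0.995 -0.104
outer loop
vertex 2.543 -2.722 -3.18
vertex 2.061 -2.785 -3.824
vertex 0.987 -2.64 -2.528
endloop
endfacet
facet normal 0.685 -0.568 -0.457
outer loop
vertex 2.061 -2.785 -3.824
vertex 1.953 -3.44 -3.172
vertex 1.497 -3.342 -3.977
endloop
endfacet
facet normal -0.528 0.676 -0.514
outer loop
vertex 2.061 -2.785 -3.824
vertex 1.497 -3.342 -3.977
vertex 0.987 -2.64 -2.528
endloop
endfacet
facet normal 0.685 -0.568 -0.457
outer loop
vertex 1.497 -3.342 -3.977
vertex 1.953 -3.44 -3.172
vertex 1.276 -3.973 -3.524
endloop
endfacet
facet normal -0.930 0.067 -0.360
outer loop
vertex 1.497 -3.342 -3.977
vertex 1.276 -3.973 -3.524
vertex 0.987 -2.64 -2.528
endloop
endfacet
facet normal 0.685 -0.568 -0.457
outer loop
vertex 1.276 -3.973 -3.524
vertex 1.953 -3.44 -3.172
vertex 1.565 -4.202 -2.807
endloop
endfacet
facet normal -0.895 -0.374 0.241
outer loop
vertex 1.276 -3.973 -3.524
vertex 1.565 -4.202 -2.807
vertex 0.987 -2.64 -2.528
endloop
endfacet
facet normal 0.685 -0.568 -0.456
outer loop
vertex 1.565 -4.202 -2.807
vertex 1.953 -3.44 -3.172
vertex 2.145 -3.858 -2.364
endloop
endfacet
facet normal -0.450 -0.316 0.835
outer loop
vertex 1.565 -4.202 -2.807
vertex 2.145 -3.858 -2.364
vertex 0.987 -2.64 -2.528
endloop
endfacet
facet normal 0.685 -0.568 -0.457
outer loop
vertex 2.145 -3.858 -2.364
vertex 1.953 -3.44 -3.172
vertex 2.581 -3.199 -2.53
endloop
endfacet
facet normal 0.071 0.199 0.977
outer loop
vertex 2.145 -3.858 -2.364
vertex 2.581 -3.199 -2.53
vertex 0.987 -2.64 -2.528
endloop
endfacet
facet normal 0.200 0.860 -0.470
outer loop
vertex 3.57 1.614 -0.809
vertex 2.851 1.557 -1.22
vertex 2.882 1.949 -0.489
endloop
endfacet
facet normal 0.328 -0.206 0.922
outer loop
vertex 3.57 1.614 -0.809
vertex 2.882 1.949 -0.489
vertex 2.629 0.603 -0.7
endloop
endfacet
facet normal 0.201 0.860 -0.470
outer loop
vertex 2.882 1.949 -0.489
vertex 2.851 1.557 -1.22
vertex 2.163 1.893 -0.9
endloop
endfacet
facet normal -0.493 -0.043 0.869
outer loop
vertex 2.882 1.949 -0.489
vertex 2.163 1.893 -0.9
vertex 2.629 0.603 -0.7
endloop
endfacet
facet normal 0.201 0.860 -0.470
outer loop
vertex 2.163 1.893 -0.9
vertex 2.851 1.557 -1.22
vertex 2.132 1.501 -1.631
endloop
endfacet
facet normal -0.931 -0.305 0.203
outer loop
vertex 2.163 1.893 -0.9
vertex 2.132 1.501 -1.631
vertex 2.629 0.603 -0.7
endloop
endfacet
facet normal 0.201 0.860 -0.468
outer loop
vertex 2.132 1.501 -1.631
vertex 2.851 1.557 -1.22
vertex 2.821 1.166 -1.951
endloop
endfacet
facet normal -0.546 -0.729 -0.412
outer loop
vertex 2.132 1.501 -1.631
vertex 2.821 1.166 -1.951
vertex 2.629 0.603 -0.7
endloop
endfacet
facet normal 0.201 0.860 -0.468
outer loop
vertex 2.821 1.166 -1.951
vertex 2.851 1.557 -1.22
vertex 3.54 1.222 -1.54
endloop
endfacet
facet normal 0.275 -0.892 -0.359
outer loop
vertex 2.821 1.166 -1.951
vertex 3.54 1.222 -1.54
vertex 2.629 0.603 -0.7
endloop
endfacet
facet normal 0.200 0.860 -0.469
outer loop
vertex 3.54 1.222 -1.54
vertex 2.851 1.557 -1.22
vertex 3.57 1.614 -0.809
endloop
endfacet
facet normal 0.713 -0.630 0.309
outer loop
vertex 3.54 1.222 -1.54
vertex 3.57 1.614 -0.809
vertex 2.629 0.603 -0.7
endloop
endfacet

endsolid


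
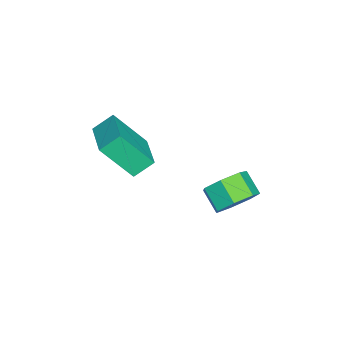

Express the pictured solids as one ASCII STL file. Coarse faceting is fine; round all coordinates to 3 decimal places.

solid 
facet normal -0.918 -0.338 -0.206
outer loop
vertex -0.734 -4.18 2.75
vertex -0.845 -2.83 1.03
vertex -0.302 -4.962 2.109
endloop
endfacet
facet normal 0.050 -0.616 0.786
outer loop
vertex 1.305 -4.37 2.47
vertex -0.734 -4.18 2.75
vertex -0.302 -4.962 2.109
endloop
endfacet
facet normal -0.918 -0.338 -0.206
outer loop
vertex -0.302 -4.962 2.109
vertex -0.845 -2.83 1.03
vertex -0.413 -3.612 0.388
endloop
endfacet
facet normal 0.393 -0.711 -0.583
outer loop
vertex -0.413 -3.612 0.388
vertex 1.305 -4.37 2.47
vertex -0.302 -4.962 2.109
endloop
endfacet
facet normal -0.393 0.711 0.583
outer loop
vertex -0.734 -4.18 2.75
vertex 0.762 -2.238 1.391
vertex -0.845 -2.83 1.03
endloop
endfacet
facet normal 0.050 -0.617 0.785
outer loop
vertex 0.873 -3.588 3.112
vertex -0.734 -4.18 2.75
vertex 1.305 -4.37 2.47
endloop
endfacet
facet normal -0.393 0.711 0.583
outer loop
vertex 0.873 -3.588 3.112
vertex 0.762 -2.238 1.391
vertex -0.734 -4.18 2.75
endloop
endfacet
facet normal -0.051 0.617 -0.785
outer loop
vertex -0.845 -2.83 1.03
vertex 0.762 -2.238 1.391
vertex -0.413 -3.612 0.388
endloop
endfacet
facet normal 0.393 -0.711 -0.583
outer loop
vertex 1.194 -3.02 0.75
vertex 1.305 -4.37 2.47
vertex -0.413 -3.612 0.388
endloop
endfacet
facet normal -0.050 0.616 -0.786
outer loop
vertex -0.413 -3.612 0.388
vertex 0.762 -2.238 1.391
vertex 1.194 -3.02 0.75
endloop
endfacet
facet normal 0.918 0.338 0.206
outer loop
vertex 1.194 -3.02 0.75
vertex 0.873 -3.588 3.112
vertex 1.305 -4.37 2.47
endloop
endfacet
facet normal 0.918 0.338 0.206
outer loop
vertex 0.762 -2.238 1.391
vertex 0.873 -3.588 3.112
vertex 1.194 -3.02 0.75
endloop
endfacet
facet normal 0.648 0.555 -0.522
outer loop
vertex 0.332 0.951 -1.397
vertex -0.358 1.016 -2.185
vertex -0.243 1.656 -1.361
endloop
endfacet
facet normal 0.426 0.304 0.852
outer loop
vertex 0.332 0.951 -1.397
vertex -0.243 1.656 -1.361
vertex -0.452 0.279 -0.766
endloop
endfacet
facet normal 0.425 0.304 0.853
outer loop
vertex -0.452 0.279 -0.766
vertex -0.243 1.656 -1.361
vertex -1.028 0.985 -0.731
endloop
endfacet
facet normal -0.648 -0.555 0.521
outer loop
vertex -0.452 0.279 -0.766
vertex -1.028 0.985 -0.731
vertex -1.142 0.344 -1.555
endloop
endfacet
facet normal 0.648 0.555 -0.521
outer loop
vertex -0.243 1.656 -1.361
vertex -0.358 1.016 -2.185
vertex -0.905 1.879 -1.947
endloop
endfacet
facet normal -0.229 0.795 0.561
outer loop
vertex -0.243 1.656 -1.361
vertex -0.905 1.879 -1.947
vertex -1.028 0.985 -0.731
endloop
endfacet
facet normal -0.229 0.795 0.562
outer loop
vertex -1.028 0.985 -0.731
vertex -0.905 1.879 -1.947
vertex -1.689 1.208 -1.316
endloop
endfacet
facet normal -0.648 -0.555 0.521
outer loop
vertex -1.028 0.985 -0.731
vertex -1.689 1.208 -1.316
vertex -1.142 0.344 -1.555
endloop
endfacet
facet normal 0.649 0.555 -0.521
outer loop
vertex -0.905 1.879 -1.947
vertex -0.358 1.016 -2.185
vertex -1.154 1.452 -2.712
endloop
endfacet
facet normal -0.711 0.687 -0.152
outer loop
vertex -0.905 1.879 -1.947
vertex -1.154 1.452 -2.712
vertex -1.689 1.208 -1.316
endloop
endfacet
facet normal -0.710 0.688 -0.152
outer loop
vertex -1.689 1.208 -1.316
vertex -1.154 1.452 -2.712
vertex -1.939 0.781 -2.081
endloop
endfacet
facet normal -0.648 -0.555 0.521
outer loop
vertex -1.689 1.208 -1.316
vertex -1.939 0.781 -2.081
vertex -1.142 0.344 -1.555
endloop
endfacet
facet normal 0.649 0.555 -0.521
outer loop
vertex -1.154 1.452 -2.712
vertex -0.358 1.016 -2.185
vertex -0.804 0.696 -3.081
endloop
endfacet
facet normal -0.657 0.062 -0.751
outer loop
vertex -1.154 1.452 -2.712
vertex -0.804 0.696 -3.081
vertex -1.939 0.781 -2.081
endloop
endfacet
facet normal -0.657 0.062 -0.751
outer loop
vertex -1.939 0.781 -2.081
vertex -0.804 0.696 -3.081
vertex -1.589 0.025 -2.45
endloop
endfacet
facet normal -0.648 -0.555 0.522
outer loop
vertex -1.939 0.781 -2.081
vertex -1.589 0.025 -2.45
vertex -1.142 0.344 -1.555
endloop
endfacet
facet normal 0.649 0.555 -0.521
outer loop
vertex -0.804 0.696 -3.081
vertex -0.358 1.016 -2.185
vertex -0.118 0.181 -2.775
endloop
endfacet
facet normal -0.109 -0.611 -0.784
outer loop
vertex -0.804 0.696 -3.081
vertex -0.118 0.181 -2.775
vertex -1.589 0.025 -2.45
endloop
endfacet
facet normal -0.109 -0.610 -0.785
outer loop
vertex -1.589 0.025 -2.45
vertex -0.118 0.181 -2.775
vertex -0.902 -0.491 -2.144
endloop
endfacet
facet normal -0.649 -0.554 0.522
outer loop
vertex -1.589 0.025 -2.45
vertex -0.902 -0.491 -2.144
vertex -1.142 0.344 -1.555
endloop
endfacet
facet normal 0.648 0.555 -0.522
outer loop
vertex -0.118 0.181 -2.775
vertex -0.358 1.016 -2.185
vertex 0.388 0.294 -2.026
endloop
endfacet
facet normal 0.521 -0.822 -0.228
outer loop
vertex -0.118 0.181 -2.775
vertex 0.388 0.294 -2.026
vertex -0.902 -0.491 -2.144
endloop
endfacet
facet normal 0.521 -0.823 -0.226
outer loop
vertex -0.902 -0.491 -2.144
vertex 0.388 0.294 -2.026
vertex -0.397 -0.377 -1.395
endloop
endfacet
facet normal -0.649 -0.554 0.522
outer loop
vertex -0.902 -0.491 -2.144
vertex -0.397 -0.377 -1.395
vertex -1.142 0.344 -1.555
endloop
endfacet
facet normal 0.648 0.555 -0.522
outer loop
vertex 0.388 0.294 -2.026
vertex -0.358 1.016 -2.185
vertex 0.332 0.951 -1.397
endloop
endfacet
facet normal 0.759 -0.416 0.502
outer loop
vertex 0.388 0.294 -2.026
vertex 0.332 0.951 -1.397
vertex -0.397 -0.377 -1.395
endloop
endfacet
facet normal 0.759 -0.416 0.500
outer loop
vertex -0.397 -0.377 -1.395
vertex 0.332 0.951 -1.397
vertex -0.452 0.279 -0.766
endloop
endfacet
facet normal -0.649 -0.554 0.522
outer loop
vertex -0.397 -0.377 -1.395
vertex -0.452 0.279 -0.766
vertex -1.142 0.344 -1.555
endloop
endfacet

endsolid


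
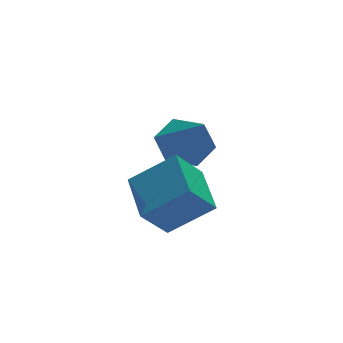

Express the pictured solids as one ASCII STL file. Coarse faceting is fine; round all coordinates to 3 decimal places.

solid 
facet normal -0.656 -0.067 0.751
outer loop
vertex 2.25 -0.155 -1.245
vertex 2.588 1.245 -0.825
vertex 1.17 0.375 -2.141
endloop
endfacet
facet normal -0.225 -0.933 -0.280
outer loop
vertex 1.952 0.455 -3.035
vertex 2.25 -0.155 -1.245
vertex 1.17 0.375 -2.141
endloop
endfacet
facet normal -0.657 -0.066 0.751
outer loop
vertex 1.17 0.375 -2.141
vertex 2.588 1.245 -0.825
vertex 1.509 1.775 -1.721
endloop
endfacet
facet normal -0.720 0.354 -0.598
outer loop
vertex 1.509 1.775 -1.721
vertex 1.952 0.455 -3.035
vertex 1.17 0.375 -2.141
endloop
endfacet
facet normal 0.720 -0.353 0.598
outer loop
vertex 2.25 -0.155 -1.245
vertex 3.37 1.325 -1.719
vertex 2.588 1.245 -0.825
endloop
endfacet
facet normal -0.225 -0.933 -0.280
outer loop
vertex 3.031 -0.075 -2.139
vertex 2.25 -0.155 -1.245
vertex 1.952 0.455 -3.035
endloop
endfacet
facet normal 0.720 -0.354 0.597
outer loop
vertex 3.031 -0.075 -2.139
vertex 3.37 1.325 -1.719
vertex 2.25 -0.155 -1.245
endloop
endfacet
facet normal 0.225 0.933 0.281
outer loop
vertex 2.588 1.245 -0.825
vertex 3.37 1.325 -1.719
vertex 1.509 1.775 -1.721
endloop
endfacet
facet normal -0.720 0.353 -0.597
outer loop
vertex 2.29 1.855 -2.615
vertex 1.952 0.455 -3.035
vertex 1.509 1.775 -1.721
endloop
endfacet
facet normal 0.225 0.933 0.280
outer loop
vertex 1.509 1.775 -1.721
vertex 3.37 1.325 -1.719
vertex 2.29 1.855 -2.615
endloop
endfacet
facet normal 0.657 0.067 -0.751
outer loop
vertex 2.29 1.855 -2.615
vertex 3.031 -0.075 -2.139
vertex 1.952 0.455 -3.035
endloop
endfacet
facet normal 0.656 0.067 -0.752
outer loop
vertex 3.37 1.325 -1.719
vertex 3.031 -0.075 -2.139
vertex 2.29 1.855 -2.615
endloop
endfacet
facet normal 0.086 0.693 -0.715
outer loop
vertex 4.709 3.778 -1.588
vertex 3.997 3.49 -1.953
vertex 3.955 4.102 -1.365
endloop
endfacet
facet normal 0.397 0.338 0.853
outer loop
vertex 4.709 3.778 -1.588
vertex 3.955 4.102 -1.365
vertex 3.823 2.09 -0.507
endloop
endfacet
facet normal 0.086 0.693 -0.715
outer loop
vertex 3.955 4.102 -1.365
vertex 3.997 3.49 -1.953
vertex 3.244 3.814 -1.73
endloop
endfacet
facet normal -0.537 0.360 0.762
outer loop
vertex 3.955 4.102 -1.365
vertex 3.244 3.814 -1.73
vertex 3.823 2.09 -0.507
endloop
endfacet
facet normal 0.086 0.693 -0.715
outer loop
vertex 3.244 3.814 -1.73
vertex 3.997 3.49 -1.953
vertex 3.286 3.202 -2.318
endloop
endfacet
facet normal -0.964 -0.214 0.154
outer loop
vertex 3.244 3.814 -1.73
vertex 3.286 3.202 -2.318
vertex 3.823 2.09 -0.507
endloop
endfacet
facet normal 0.086 0.693 -0.715
outer loop
vertex 3.286 3.202 -2.318
vertex 3.997 3.49 -1.953
vertex 4.039 2.878 -2.541
endloop
endfacet
facet normal -0.457 -0.812 -0.363
outer loop
vertex 3.286 3.202 -2.318
vertex 4.039 2.878 -2.541
vertex 3.823 2.09 -0.507
endloop
endfacet
facet normal 0.086 0.693 -0.715
outer loop
vertex 4.039 2.878 -2.541
vertex 3.997 3.49 -1.953
vertex 4.751 3.166 -2.176
endloop
endfacet
facet normal 0.478 -0.835 -0.273
outer loop
vertex 4.039 2.878 -2.541
vertex 4.751 3.166 -2.176
vertex 3.823 2.09 -0.507
endloop
endfacet
facet normal 0.086 0.693 -0.715
outer loop
vertex 4.751 3.166 -2.176
vertex 3.997 3.49 -1.953
vertex 4.709 3.778 -1.588
endloop
endfacet
facet normal 0.905 -0.260 0.336
outer loop
vertex 4.751 3.166 -2.176
vertex 4.709 3.778 -1.588
vertex 3.823 2.09 -0.507
endloop
endfacet

endsolid


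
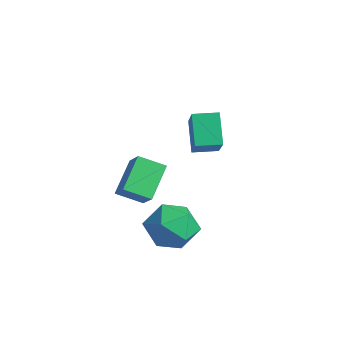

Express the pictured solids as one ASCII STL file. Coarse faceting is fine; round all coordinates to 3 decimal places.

solid 
facet normal -0.643 0.353 -0.680
outer loop
vertex 0.359 1.916 -0.24
vertex 0.814 2.784 -0.22
vertex 1.212 1.492 -1.266
endloop
endfacet
facet normal -0.464 -0.886 -0.020
outer loop
vertex 2.446 0.816 0.04
vertex 0.359 1.916 -0.24
vertex 1.212 1.492 -1.266
endloop
endfacet
facet normal -0.643 0.353 -0.680
outer loop
vertex 1.212 1.492 -1.266
vertex 0.814 2.784 -0.22
vertex 1.667 2.36 -1.246
endloop
endfacet
facet normal 0.610 -0.303 -0.733
outer loop
vertex 1.667 2.36 -1.246
vertex 2.446 0.816 0.04
vertex 1.212 1.492 -1.266
endloop
endfacet
facet normal -0.610 0.303 0.733
outer loop
vertex 0.359 1.916 -0.24
vertex 2.048 2.108 1.086
vertex 0.814 2.784 -0.22
endloop
endfacet
facet normal -0.464 -0.886 -0.020
outer loop
vertex 1.593 1.24 1.066
vertex 0.359 1.916 -0.24
vertex 2.446 0.816 0.04
endloop
endfacet
facet normal -0.610 0.303 0.733
outer loop
vertex 1.593 1.24 1.066
vertex 2.048 2.108 1.086
vertex 0.359 1.916 -0.24
endloop
endfacet
facet normal 0.464 0.886 0.020
outer loop
vertex 0.814 2.784 -0.22
vertex 2.048 2.108 1.086
vertex 1.667 2.36 -1.246
endloop
endfacet
facet normal 0.610 -0.303 -0.733
outer loop
vertex 2.901 1.684 0.06
vertex 2.446 0.816 0.04
vertex 1.667 2.36 -1.246
endloop
endfacet
facet normal 0.464 0.886 0.020
outer loop
vertex 1.667 2.36 -1.246
vertex 2.048 2.108 1.086
vertex 2.901 1.684 0.06
endloop
endfacet
facet normal 0.643 -0.353 0.680
outer loop
vertex 2.901 1.684 0.06
vertex 1.593 1.24 1.066
vertex 2.446 0.816 0.04
endloop
endfacet
facet normal 0.643 -0.353 0.680
outer loop
vertex 2.048 2.108 1.086
vertex 1.593 1.24 1.066
vertex 2.901 1.684 0.06
endloop
endfacet
facet normal -0.751 0.346 0.562
outer loop
vertex 1.933 0.815 -3.518
vertex 1.265 0.04 -3.933
vertex 1.852 -0.167 -3.021
endloop
endfacet
facet normal -0.121 0.456 0.882
outer loop
vertex 1.933 0.815 -3.518
vertex 1.852 -0.167 -3.021
vertex 2.839 0.314 -3.134
endloop
endfacet
facet normal 0.281 0.850 0.445
outer loop
vertex 1.933 0.815 -3.518
vertex 2.839 0.314 -3.134
vertex 2.862 0.82 -4.115
endloop
endfacet
facet normal -0.098 0.985 -0.145
outer loop
vertex 1.933 0.815 -3.518
vertex 2.862 0.82 -4.115
vertex 1.89 0.65 -4.609
endloop
endfacet
facet normal -0.736 0.673 -0.073
outer loop
vertex 1.933 0.815 -3.518
vertex 1.89 0.65 -4.609
vertex 1.265 0.04 -3.933
endloop
endfacet
facet normal 0.197 -0.177 0.964
outer loop
vertex 2.839 0.314 -3.134
vertex 1.852 -0.167 -3.021
vertex 2.73 -0.77 -3.311
endloop
endfacet
facet normal -0.821 -0.354 0.448
outer loop
vertex 1.852 -0.167 -3.021
vertex 1.265 0.04 -3.933
vertex 1.758 -0.94 -3.805
endloop
endfacet
facet normal -0.797 0.175 -0.579
outer loop
vertex 1.265 0.04 -3.933
vertex 1.89 0.65 -4.609
vertex 1.781 -0.434 -4.786
endloop
endfacet
facet normal 0.235 0.678 -0.697
outer loop
vertex 1.89 0.65 -4.609
vertex 2.862 0.82 -4.115
vertex 2.768 0.047 -4.899
endloop
endfacet
facet normal 0.849 0.461 0.258
outer loop
vertex 2.862 0.82 -4.115
vertex 2.839 0.314 -3.134
vertex 3.355 -0.16 -3.987
endloop
endfacet
facet normal 0.098 -0.985 0.145
outer loop
vertex 2.687 -0.935 -4.402
vertex 2.73 -0.77 -3.311
vertex 1.758 -0.94 -3.805
endloop
endfacet
facet normal -0.281 -0.850 -0.445
outer loop
vertex 2.687 -0.935 -4.402
vertex 1.758 -0.94 -3.805
vertex 1.781 -0.434 -4.786
endloop
endfacet
facet normal 0.121 -0.456 -0.882
outer loop
vertex 2.687 -0.935 -4.402
vertex 1.781 -0.434 -4.786
vertex 2.768 0.047 -4.899
endloop
endfacet
facet normal 0.751 -0.346 -0.562
outer loop
vertex 2.687 -0.935 -4.402
vertex 2.768 0.047 -4.899
vertex 3.355 -0.16 -3.987
endloop
endfacet
facet normal 0.736 -0.673 0.073
outer loop
vertex 2.687 -0.935 -4.402
vertex 3.355 -0.16 -3.987
vertex 2.73 -0.77 -3.311
endloop
endfacet
facet normal -0.235 -0.678 0.697
outer loop
vertex 1.758 -0.94 -3.805
vertex 2.73 -0.77 -3.311
vertex 1.852 -0.167 -3.021
endloop
endfacet
facet normal -0.849 -0.461 -0.258
outer loop
vertex 1.781 -0.434 -4.786
vertex 1.758 -0.94 -3.805
vertex 1.265 0.04 -3.933
endloop
endfacet
facet normal -0.197 0.177 -0.964
outer loop
vertex 2.768 0.047 -4.899
vertex 1.781 -0.434 -4.786
vertex 1.89 0.65 -4.609
endloop
endfacet
facet normal 0.821 0.354 -0.448
outer loop
vertex 3.355 -0.16 -3.987
vertex 2.768 0.047 -4.899
vertex 2.862 0.82 -4.115
endloop
endfacet
facet normal 0.797 -0.175 0.579
outer loop
vertex 2.73 -0.77 -3.311
vertex 3.355 -0.16 -3.987
vertex 2.839 0.314 -3.134
endloop
endfacet
facet normal -0.439 0.673 0.595
outer loop
vertex -1.198 0.378 -2.706
vertex -0.344 0.216 -1.893
vertex -0.582 1.207 -3.188
endloop
endfacet
facet normal -0.718 0.137 -0.683
outer loop
vertex 0.124 0.124 -4.147
vertex -1.198 0.378 -2.706
vertex -0.582 1.207 -3.188
endloop
endfacet
facet normal -0.439 0.673 0.595
outer loop
vertex -0.582 1.207 -3.188
vertex -0.344 0.216 -1.893
vertex 0.272 1.045 -2.375
endloop
endfacet
facet normal 0.541 0.727 -0.423
outer loop
vertex 0.272 1.045 -2.375
vertex 0.124 0.124 -4.147
vertex -0.582 1.207 -3.188
endloop
endfacet
facet normal -0.541 -0.727 0.423
outer loop
vertex -1.198 0.378 -2.706
vertex 0.362 -0.867 -2.852
vertex -0.344 0.216 -1.893
endloop
endfacet
facet normal -0.718 0.137 -0.683
outer loop
vertex -0.492 -0.705 -3.665
vertex -1.198 0.378 -2.706
vertex 0.124 0.124 -4.147
endloop
endfacet
facet normal -0.541 -0.727 0.423
outer loop
vertex -0.492 -0.705 -3.665
vertex 0.362 -0.867 -2.852
vertex -1.198 0.378 -2.706
endloop
endfacet
facet normal 0.718 -0.137 0.683
outer loop
vertex -0.344 0.216 -1.893
vertex 0.362 -0.867 -2.852
vertex 0.272 1.045 -2.375
endloop
endfacet
facet normal 0.541 0.727 -0.423
outer loop
vertex 0.978 -0.038 -3.334
vertex 0.124 0.124 -4.147
vertex 0.272 1.045 -2.375
endloop
endfacet
facet normal 0.718 -0.137 0.683
outer loop
vertex 0.272 1.045 -2.375
vertex 0.362 -0.867 -2.852
vertex 0.978 -0.038 -3.334
endloop
endfacet
facet normal 0.439 -0.673 -0.595
outer loop
vertex 0.978 -0.038 -3.334
vertex -0.492 -0.705 -3.665
vertex 0.124 0.124 -4.147
endloop
endfacet
facet normal 0.439 -0.673 -0.595
outer loop
vertex 0.362 -0.867 -2.852
vertex -0.492 -0.705 -3.665
vertex 0.978 -0.038 -3.334
endloop
endfacet

endsolid


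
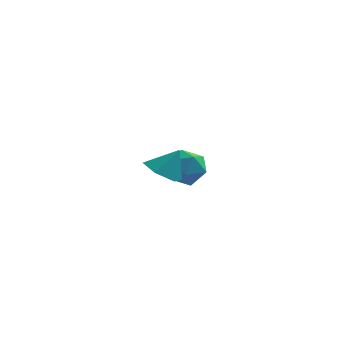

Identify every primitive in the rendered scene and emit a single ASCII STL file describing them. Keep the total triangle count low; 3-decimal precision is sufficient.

solid 
facet normal -0.756 0.276 0.593
outer loop
vertex -1.881 1.555 -0.629
vertex -1.676 0.785 -0.009
vertex -1.235 1.681 0.136
endloop
endfacet
facet normal -0.473 0.841 0.261
outer loop
vertex -1.881 1.555 -0.629
vertex -1.235 1.681 0.136
vertex -1.029 2.078 -0.769
endloop
endfacet
facet normal -0.521 0.730 -0.442
outer loop
vertex -1.881 1.555 -0.629
vertex -1.029 2.078 -0.769
vertex -1.343 1.427 -1.474
endloop
endfacet
facet normal -0.833 0.096 -0.545
outer loop
vertex -1.881 1.555 -0.629
vertex -1.343 1.427 -1.474
vertex -1.742 0.628 -1.004
endloop
endfacet
facet normal -0.978 -0.185 0.094
outer loop
vertex -1.881 1.555 -0.629
vertex -1.742 0.628 -1.004
vertex -1.676 0.785 -0.009
endloop
endfacet
facet normal 0.218 0.875 0.433
outer loop
vertex -1.029 2.078 -0.769
vertex -1.235 1.681 0.136
vertex -0.298 1.632 -0.236
endloop
endfacet
facet normal -0.239 -0.039 0.970
outer loop
vertex -1.235 1.681 0.136
vertex -1.676 0.785 -0.009
vertex -0.697 0.833 0.234
endloop
endfacet
facet normal -0.598 -0.785 0.163
outer loop
vertex -1.676 0.785 -0.009
vertex -1.742 0.628 -1.004
vertex -1.011 0.182 -0.471
endloop
endfacet
facet normal -0.363 -0.331 -0.871
outer loop
vertex -1.742 0.628 -1.004
vertex -1.343 1.427 -1.474
vertex -0.805 0.579 -1.376
endloop
endfacet
facet normal 0.141 0.695 -0.705
outer loop
vertex -1.343 1.427 -1.474
vertex -1.029 2.078 -0.769
vertex -0.364 1.475 -1.231
endloop
endfacet
facet normal 0.833 -0.096 0.545
outer loop
vertex -0.159 0.705 -0.611
vertex -0.298 1.632 -0.236
vertex -0.697 0.833 0.234
endloop
endfacet
facet normal 0.521 -0.730 0.442
outer loop
vertex -0.159 0.705 -0.611
vertex -0.697 0.833 0.234
vertex -1.011 0.182 -0.471
endloop
endfacet
facet normal 0.473 -0.841 -0.261
outer loop
vertex -0.159 0.705 -0.611
vertex -1.011 0.182 -0.471
vertex -0.805 0.579 -1.376
endloop
endfacet
facet normal 0.756 -0.276 -0.593
outer loop
vertex -0.159 0.705 -0.611
vertex -0.805 0.579 -1.376
vertex -0.364 1.475 -1.231
endloop
endfacet
facet normal 0.978 0.185 -0.094
outer loop
vertex -0.159 0.705 -0.611
vertex -0.364 1.475 -1.231
vertex -0.298 1.632 -0.236
endloop
endfacet
facet normal 0.363 0.331 0.871
outer loop
vertex -0.697 0.833 0.234
vertex -0.298 1.632 -0.236
vertex -1.235 1.681 0.136
endloop
endfacet
facet normal -0.141 -0.695 0.705
outer loop
vertex -1.011 0.182 -0.471
vertex -0.697 0.833 0.234
vertex -1.676 0.785 -0.009
endloop
endfacet
facet normal -0.218 -0.875 -0.433
outer loop
vertex -0.805 0.579 -1.376
vertex -1.011 0.182 -0.471
vertex -1.742 0.628 -1.004
endloop
endfacet
facet normal 0.239 0.039 -0.970
outer loop
vertex -0.364 1.475 -1.231
vertex -0.805 0.579 -1.376
vertex -1.343 1.427 -1.474
endloop
endfacet
facet normal 0.598 0.785 -0.163
outer loop
vertex -0.298 1.632 -0.236
vertex -0.364 1.475 -1.231
vertex -1.029 2.078 -0.769
endloop
endfacet
facet normal -0.521 -0.247 -0.817
outer loop
vertex -1.046 -3.917 1.821
vertex -1.801 -3.947 2.311
vertex -1.549 -3.177 1.918
endloop
endfacet
facet normal 0.822 0.566 -0.055
outer loop
vertex -1.046 -3.917 1.821
vertex -1.549 -3.177 1.918
vertex -1.139 -3.633 3.349
endloop
endfacet
facet normal -0.521 -0.246 -0.817
outer loop
vertex -1.549 -3.177 1.918
vertex -1.801 -3.947 2.311
vertex -2.303 -3.206 2.408
endloop
endfacet
facet normal 0.136 0.955 0.265
outer loop
vertex -1.549 -3.177 1.918
vertex -2.303 -3.206 2.408
vertex -1.139 -3.633 3.349
endloop
endfacet
facet normal -0.521 -0.246 -0.818
outer loop
vertex -2.303 -3.206 2.408
vertex -1.801 -3.947 2.311
vertex -2.555 -3.976 2.8
endloop
endfacet
facet normal -0.415 0.517 0.748
outer loop
vertex -2.303 -3.206 2.408
vertex -2.555 -3.976 2.8
vertex -1.139 -3.633 3.349
endloop
endfacet
facet normal -0.521 -0.246 -0.817
outer loop
vertex -2.555 -3.976 2.8
vertex -1.801 -3.947 2.311
vertex -2.053 -4.716 2.703
endloop
endfacet
facet normal -0.278 -0.308 0.910
outer loop
vertex -2.555 -3.976 2.8
vertex -2.053 -4.716 2.703
vertex -1.139 -3.633 3.349
endloop
endfacet
facet normal -0.520 -0.246 -0.818
outer loop
vertex -2.053 -4.716 2.703
vertex -1.801 -3.947 2.311
vertex -1.298 -4.687 2.214
endloop
endfacet
facet normal 0.409 -0.697 0.590
outer loop
vertex -2.053 -4.716 2.703
vertex -1.298 -4.687 2.214
vertex -1.139 -3.633 3.349
endloop
endfacet
facet normal -0.521 -0.247 -0.817
outer loop
vertex -1.298 -4.687 2.214
vertex -1.801 -3.947 2.311
vertex -1.046 -3.917 1.821
endloop
endfacet
facet normal 0.960 -0.260 0.107
outer loop
vertex -1.298 -4.687 2.214
vertex -1.046 -3.917 1.821
vertex -1.139 -3.633 3.349
endloop
endfacet

endsolid


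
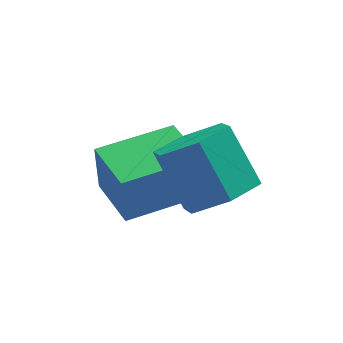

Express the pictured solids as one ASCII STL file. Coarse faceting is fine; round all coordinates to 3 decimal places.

solid 
facet normal -0.969 -0.246 -0.013
outer loop
vertex -3.751 -1.294 1.637
vertex -4.113 0.14 1.458
vertex -3.696 -1.441 0.357
endloop
endfacet
facet normal 0.243 -0.962 0.121
outer loop
vertex -1.807 -0.96 0.382
vertex -3.751 -1.294 1.637
vertex -3.696 -1.441 0.357
endloop
endfacet
facet normal -0.969 -0.247 -0.013
outer loop
vertex -3.696 -1.441 0.357
vertex -4.113 0.14 1.458
vertex -4.059 -0.007 0.177
endloop
endfacet
facet normal 0.042 -0.114 -0.993
outer loop
vertex -4.059 -0.007 0.177
vertex -1.807 -0.96 0.382
vertex -3.696 -1.441 0.357
endloop
endfacet
facet normal -0.042 0.113 0.993
outer loop
vertex -3.751 -1.294 1.637
vertex -2.224 0.621 1.483
vertex -4.113 0.14 1.458
endloop
endfacet
facet normal 0.243 -0.962 0.121
outer loop
vertex -1.861 -0.813 1.663
vertex -3.751 -1.294 1.637
vertex -1.807 -0.96 0.382
endloop
endfacet
facet normal -0.043 0.114 0.993
outer loop
vertex -1.861 -0.813 1.663
vertex -2.224 0.621 1.483
vertex -3.751 -1.294 1.637
endloop
endfacet
facet normal -0.243 0.962 -0.121
outer loop
vertex -4.113 0.14 1.458
vertex -2.224 0.621 1.483
vertex -4.059 -0.007 0.177
endloop
endfacet
facet normal 0.042 -0.113 -0.993
outer loop
vertex -2.169 0.474 0.203
vertex -1.807 -0.96 0.382
vertex -4.059 -0.007 0.177
endloop
endfacet
facet normal -0.243 0.962 -0.121
outer loop
vertex -4.059 -0.007 0.177
vertex -2.224 0.621 1.483
vertex -2.169 0.474 0.203
endloop
endfacet
facet normal 0.969 0.246 0.013
outer loop
vertex -2.169 0.474 0.203
vertex -1.861 -0.813 1.663
vertex -1.807 -0.96 0.382
endloop
endfacet
facet normal 0.969 0.247 0.013
outer loop
vertex -2.224 0.621 1.483
vertex -1.861 -0.813 1.663
vertex -2.169 0.474 0.203
endloop
endfacet
facet normal 0.307 -0.625 -0.718
outer loop
vertex -0.947 -1.763 1.726
vertex -1.728 -2.304 1.863
vertex -1.748 -1.585 1.228
endloop
endfacet
facet normal 0.458 0.758 -0.465
outer loop
vertex -0.947 -1.763 1.726
vertex -1.748 -1.585 1.228
vertex -1.432 -0.775 2.859
endloop
endfacet
facet normal 0.458 0.758 -0.465
outer loop
vertex -1.432 -0.775 2.859
vertex -1.748 -1.585 1.228
vertex -2.233 -0.597 2.361
endloop
endfacet
facet normal -0.307 0.626 0.717
outer loop
vertex -1.432 -0.775 2.859
vertex -2.233 -0.597 2.361
vertex -2.212 -1.316 2.997
endloop
endfacet
facet normal 0.307 -0.625 -0.718
outer loop
vertex -1.748 -1.585 1.228
vertex -1.728 -2.304 1.863
vertex -2.529 -2.126 1.365
endloop
endfacet
facet normal -0.494 0.540 -0.682
outer loop
vertex -1.748 -1.585 1.228
vertex -2.529 -2.126 1.365
vertex -2.233 -0.597 2.361
endloop
endfacet
facet normal -0.494 0.540 -0.682
outer loop
vertex -2.233 -0.597 2.361
vertex -2.529 -2.126 1.365
vertex -3.014 -1.138 2.499
endloop
endfacet
facet normal -0.307 0.626 0.717
outer loop
vertex -2.233 -0.597 2.361
vertex -3.014 -1.138 2.499
vertex -2.212 -1.316 2.997
endloop
endfacet
facet normal 0.307 -0.626 -0.717
outer loop
vertex -2.529 -2.126 1.365
vertex -1.728 -2.304 1.863
vertex -2.508 -2.845 2.001
endloop
endfacet
facet normal -0.951 -0.219 -0.216
outer loop
vertex -2.529 -2.126 1.365
vertex -2.508 -2.845 2.001
vertex -3.014 -1.138 2.499
endloop
endfacet
facet normal -0.951 -0.219 -0.216
outer loop
vertex -3.014 -1.138 2.499
vertex -2.508 -2.845 2.001
vertex -2.993 -1.857 3.134
endloop
endfacet
facet normal -0.307 0.625 0.718
outer loop
vertex -3.014 -1.138 2.499
vertex -2.993 -1.857 3.134
vertex -2.212 -1.316 2.997
endloop
endfacet
facet normal 0.307 -0.626 -0.717
outer loop
vertex -2.508 -2.845 2.001
vertex -1.728 -2.304 1.863
vertex -1.707 -3.023 2.499
endloop
endfacet
facet normal -0.458 -0.758 0.465
outer loop
vertex -2.508 -2.845 2.001
vertex -1.707 -3.023 2.499
vertex -2.993 -1.857 3.134
endloop
endfacet
facet normal -0.458 -0.758 0.465
outer loop
vertex -2.993 -1.857 3.134
vertex -1.707 -3.023 2.499
vertex -2.192 -2.035 3.632
endloop
endfacet
facet normal -0.307 0.625 0.718
outer loop
vertex -2.993 -1.857 3.134
vertex -2.192 -2.035 3.632
vertex -2.212 -1.316 2.997
endloop
endfacet
facet normal 0.307 -0.626 -0.717
outer loop
vertex -1.707 -3.023 2.499
vertex -1.728 -2.304 1.863
vertex -0.926 -2.482 2.361
endloop
endfacet
facet normal 0.494 -0.539 0.682
outer loop
vertex -1.707 -3.023 2.499
vertex -0.926 -2.482 2.361
vertex -2.192 -2.035 3.632
endloop
endfacet
facet normal 0.494 -0.540 0.682
outer loop
vertex -2.192 -2.035 3.632
vertex -0.926 -2.482 2.361
vertex -1.411 -1.494 3.495
endloop
endfacet
facet normal -0.307 0.625 0.718
outer loop
vertex -2.192 -2.035 3.632
vertex -1.411 -1.494 3.495
vertex -2.212 -1.316 2.997
endloop
endfacet
facet normal 0.307 -0.625 -0.718
outer loop
vertex -0.926 -2.482 2.361
vertex -1.728 -2.304 1.863
vertex -0.947 -1.763 1.726
endloop
endfacet
facet normal 0.951 0.219 0.216
outer loop
vertex -0.926 -2.482 2.361
vertex -0.947 -1.763 1.726
vertex -1.411 -1.494 3.495
endloop
endfacet
facet normal 0.951 0.219 0.216
outer loop
vertex -1.411 -1.494 3.495
vertex -0.947 -1.763 1.726
vertex -1.432 -0.775 2.859
endloop
endfacet
facet normal -0.307 0.626 0.717
outer loop
vertex -1.411 -1.494 3.495
vertex -1.432 -0.775 2.859
vertex -2.212 -1.316 2.997
endloop
endfacet

endsolid
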